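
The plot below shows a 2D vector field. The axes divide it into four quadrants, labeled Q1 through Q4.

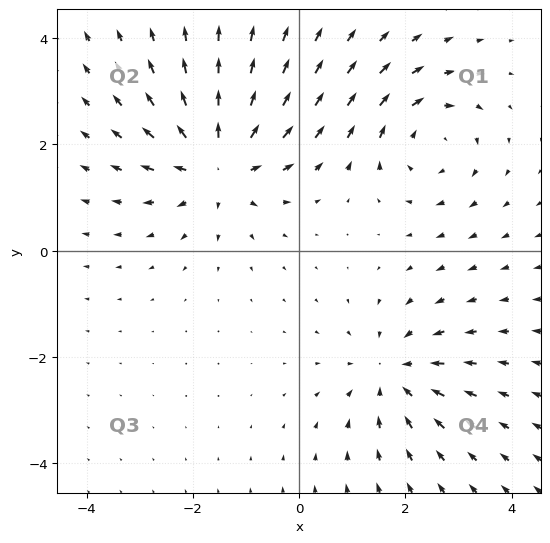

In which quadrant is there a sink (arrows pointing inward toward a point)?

The sink sits at approximately (1.8, -2.3), which lies in quadrant Q4. The divergence there is about -4, negative as expected for a sink.

Q4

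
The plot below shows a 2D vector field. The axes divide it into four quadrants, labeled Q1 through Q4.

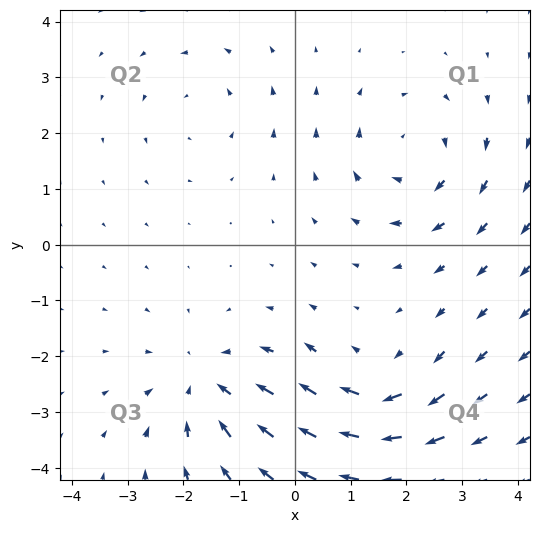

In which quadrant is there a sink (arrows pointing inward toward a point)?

Q3

The sink sits at approximately (-1.6, -2.5), which lies in quadrant Q3. The divergence there is about -4, negative as expected for a sink.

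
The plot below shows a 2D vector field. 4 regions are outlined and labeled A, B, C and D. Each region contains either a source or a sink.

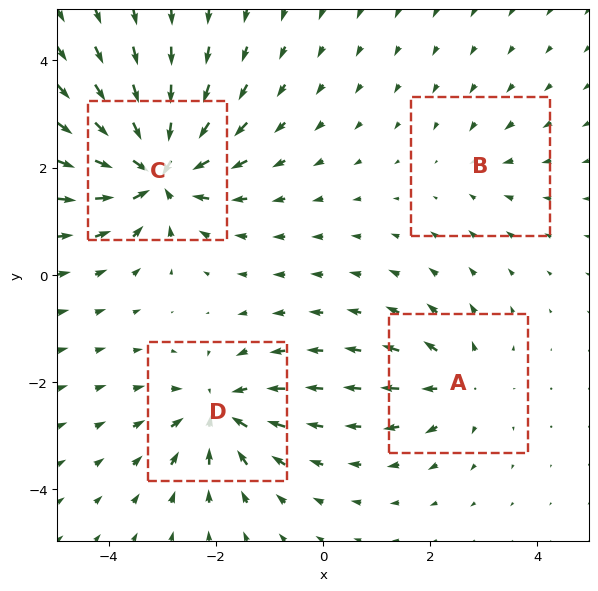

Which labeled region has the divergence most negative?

C

Divergence at each region's feature centre — A: about +4, B: about -2, C: about -9, D: about -6. Region C is most negative.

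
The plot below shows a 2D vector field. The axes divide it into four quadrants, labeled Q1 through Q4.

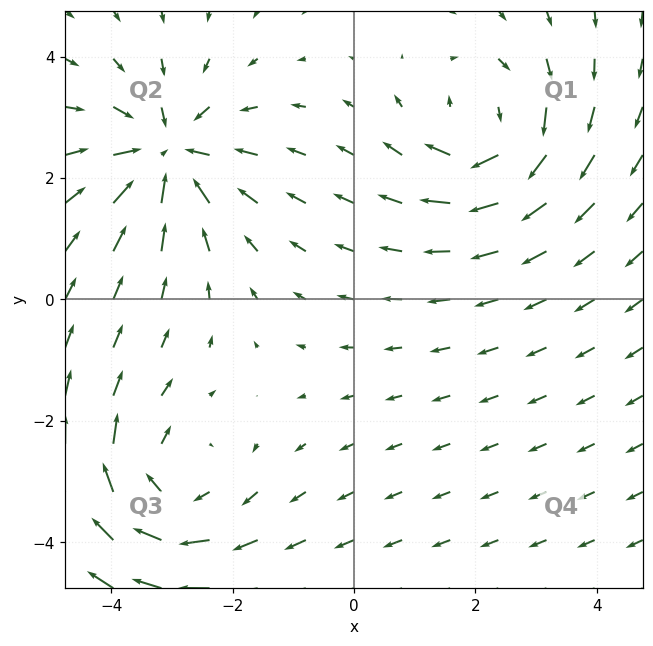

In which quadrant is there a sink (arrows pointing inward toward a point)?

Q2

The sink sits at approximately (-3.1, 2.4), which lies in quadrant Q2. The divergence there is about -4, negative as expected for a sink.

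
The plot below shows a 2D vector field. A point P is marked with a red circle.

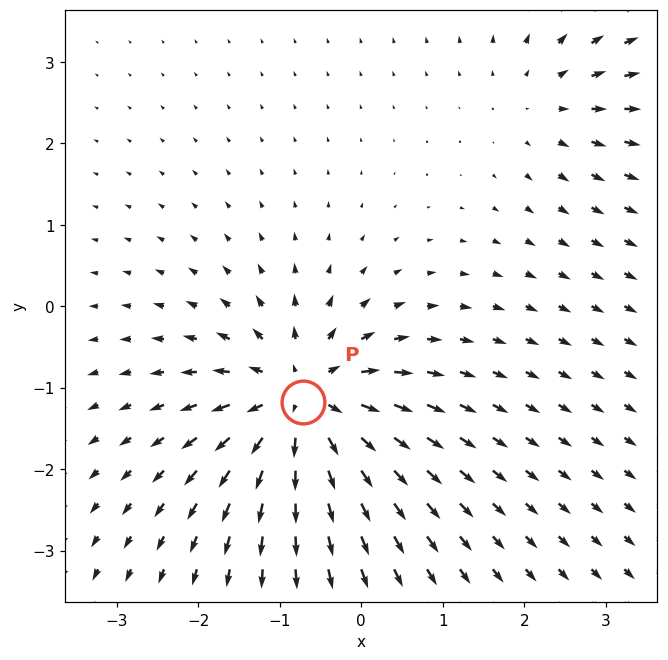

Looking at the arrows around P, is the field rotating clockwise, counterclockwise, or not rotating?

Near P at (-0.7, -1.2) the arrows show no circulation. The curl there is ≈0.

not rotating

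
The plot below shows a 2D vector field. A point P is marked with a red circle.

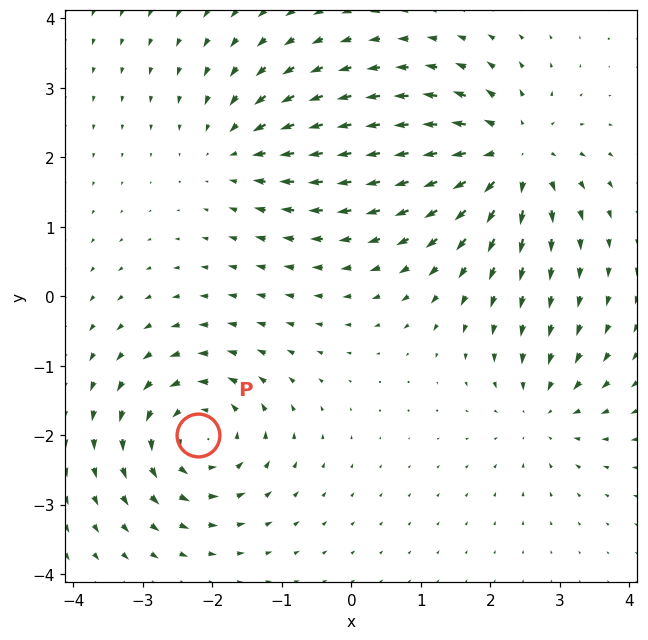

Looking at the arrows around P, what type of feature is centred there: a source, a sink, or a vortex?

At P (-2.2, -2.0) the arrows circulate counterclockwise. Divergence ≈0, curl about +5 — near-zero divergence with nonzero curl is a vortex.

vortex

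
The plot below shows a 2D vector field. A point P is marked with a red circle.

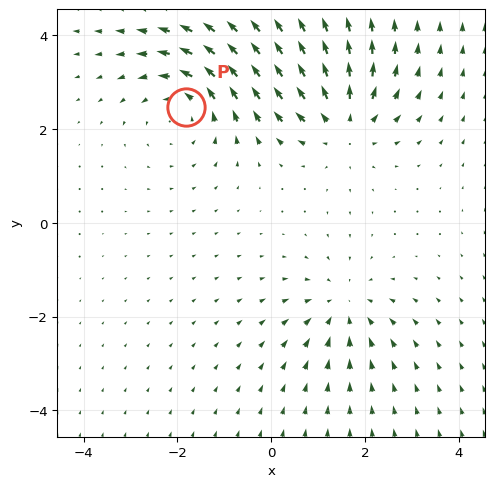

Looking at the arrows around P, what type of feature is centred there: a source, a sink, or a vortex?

vortex

At P (-1.8, 2.5) the arrows circulate counterclockwise. Divergence ≈0, curl about +4 — near-zero divergence with nonzero curl is a vortex.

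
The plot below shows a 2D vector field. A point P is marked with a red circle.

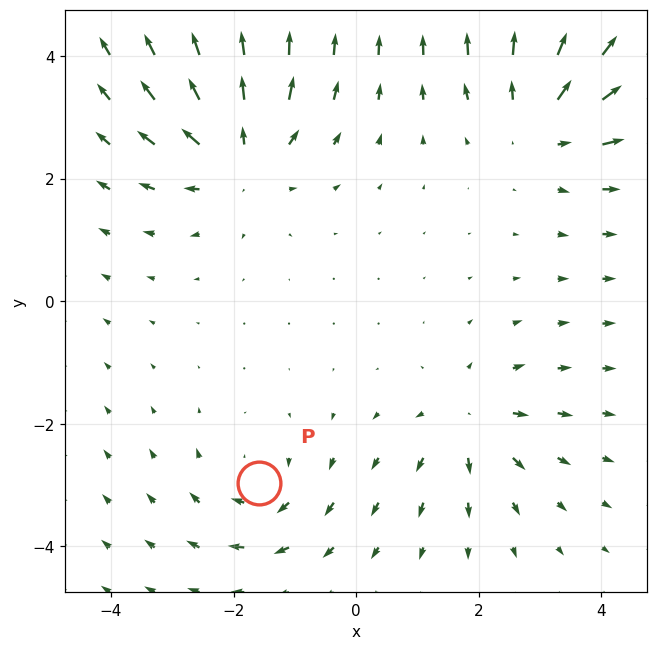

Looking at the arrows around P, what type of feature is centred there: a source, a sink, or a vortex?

At P (-1.6, -3.0) the arrows circulate clockwise. Divergence ≈0, curl about -3 — near-zero divergence with nonzero curl is a vortex.

vortex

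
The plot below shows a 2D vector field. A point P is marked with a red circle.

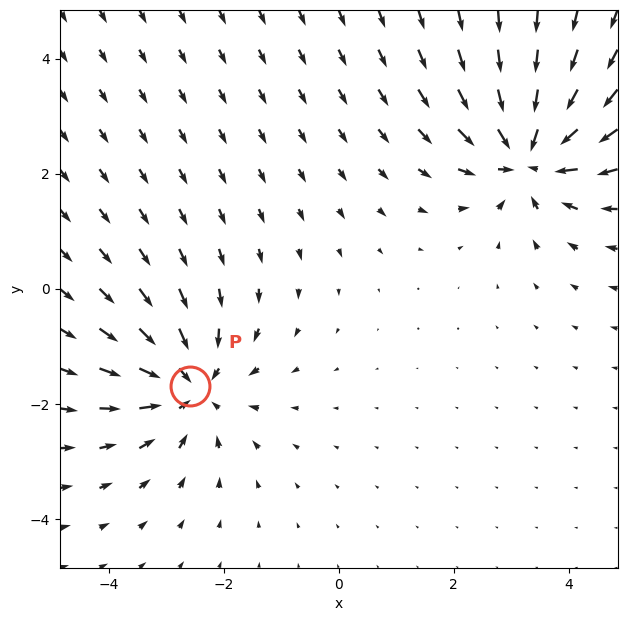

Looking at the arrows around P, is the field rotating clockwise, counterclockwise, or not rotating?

not rotating

Near P at (-2.6, -1.7) the arrows show no circulation. The curl there is ≈0.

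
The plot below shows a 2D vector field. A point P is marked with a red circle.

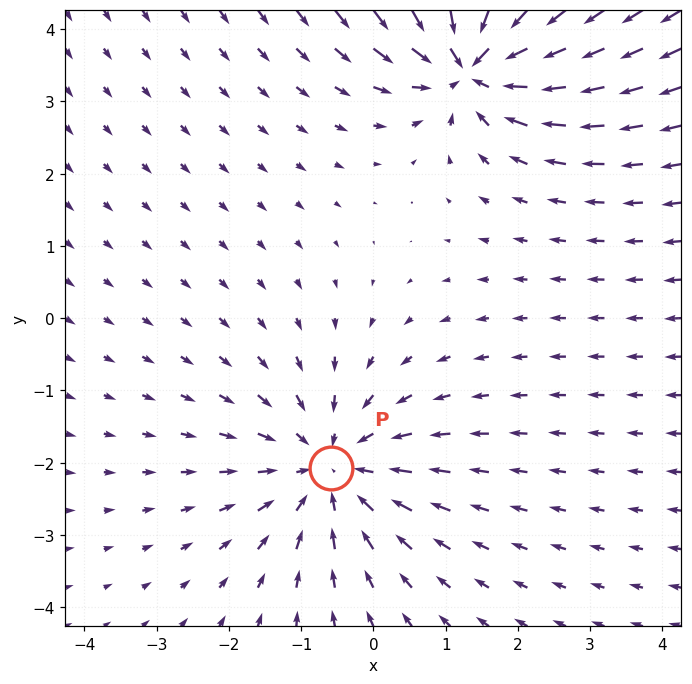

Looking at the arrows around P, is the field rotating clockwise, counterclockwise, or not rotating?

Near P at (-0.6, -2.1) the arrows show no circulation. The curl there is ≈0.

not rotating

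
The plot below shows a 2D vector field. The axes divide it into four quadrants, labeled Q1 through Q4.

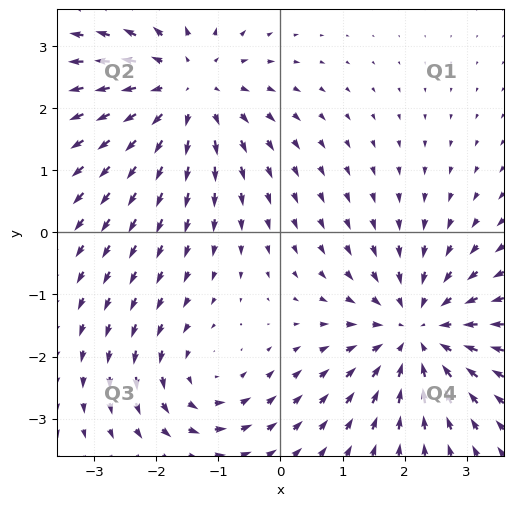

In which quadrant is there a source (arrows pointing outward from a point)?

The source sits at approximately (-1.5, 2.3), which lies in quadrant Q2. The divergence there is about +4, positive as expected for a source.

Q2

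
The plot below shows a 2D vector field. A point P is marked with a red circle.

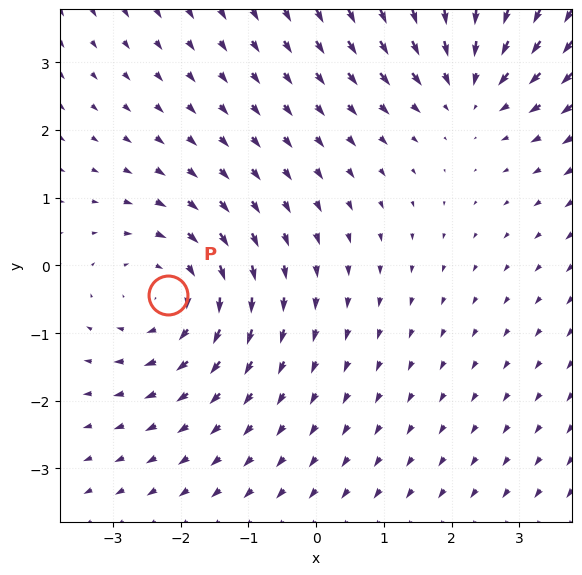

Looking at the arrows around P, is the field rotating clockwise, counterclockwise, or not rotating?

clockwise

Near P at (-2.2, -0.4) the arrows circulate clockwise. The curl (z-component) there is about -3; negative curl means clockwise rotation.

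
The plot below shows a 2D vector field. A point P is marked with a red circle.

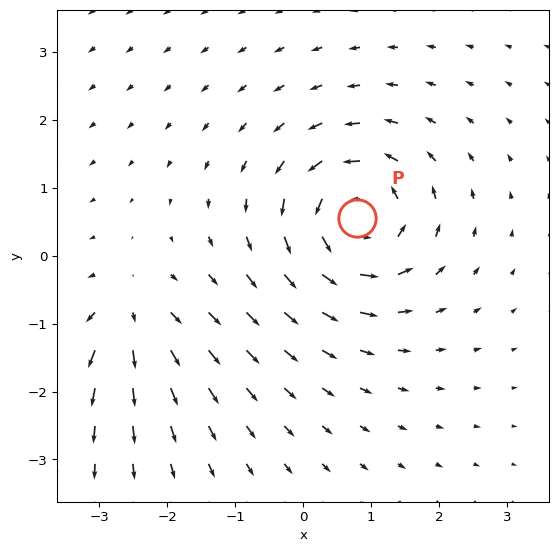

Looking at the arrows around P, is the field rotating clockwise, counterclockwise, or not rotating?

counterclockwise

Near P at (0.8, 0.5) the arrows circulate counterclockwise. The curl (z-component) there is about +6; positive curl means counterclockwise rotation.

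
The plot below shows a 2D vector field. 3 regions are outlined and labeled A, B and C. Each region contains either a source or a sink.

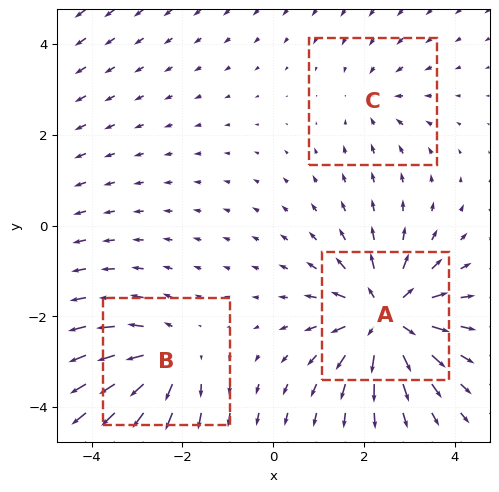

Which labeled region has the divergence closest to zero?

Divergence at each region's feature centre — A: about +5, B: about +3, C: about -2. Region C is closest to zero.

C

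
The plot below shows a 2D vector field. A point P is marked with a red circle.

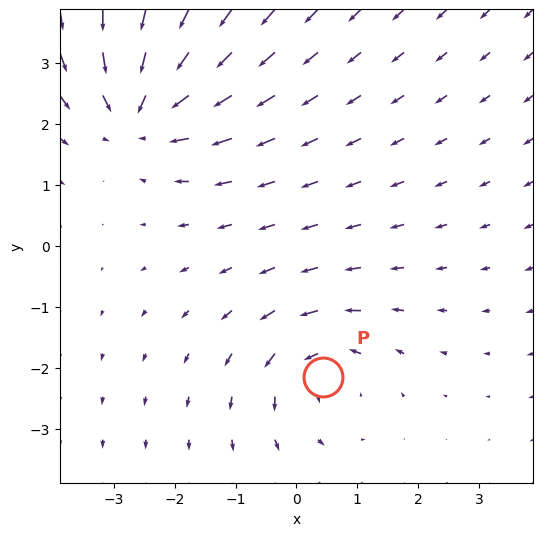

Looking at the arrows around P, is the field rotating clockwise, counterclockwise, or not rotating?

counterclockwise

Near P at (0.4, -2.1) the arrows circulate counterclockwise. The curl (z-component) there is about +3; positive curl means counterclockwise rotation.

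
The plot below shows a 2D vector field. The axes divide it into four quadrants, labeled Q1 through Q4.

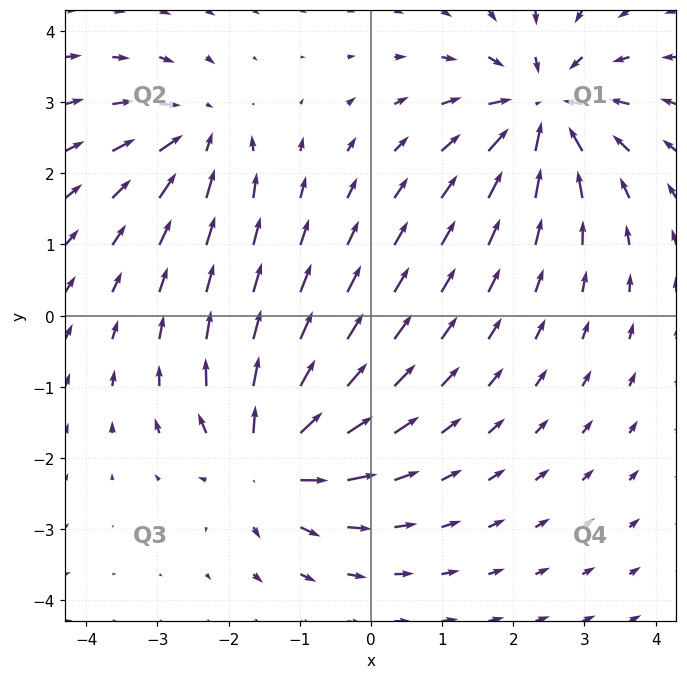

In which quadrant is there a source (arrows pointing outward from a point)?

The source sits at approximately (-1.4, -2.0), which lies in quadrant Q3. The divergence there is about +5, positive as expected for a source.

Q3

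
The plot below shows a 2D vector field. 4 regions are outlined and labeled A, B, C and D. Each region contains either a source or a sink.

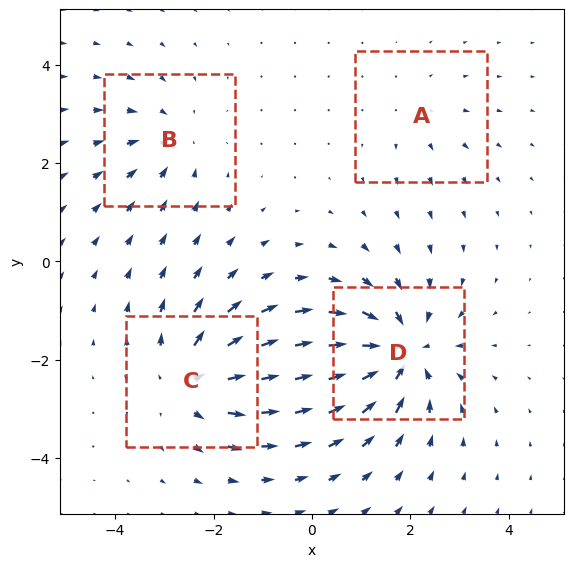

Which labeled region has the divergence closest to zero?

A

Divergence at each region's feature centre — A: about +2, B: about -3, C: about +5, D: about -7. Region A is closest to zero.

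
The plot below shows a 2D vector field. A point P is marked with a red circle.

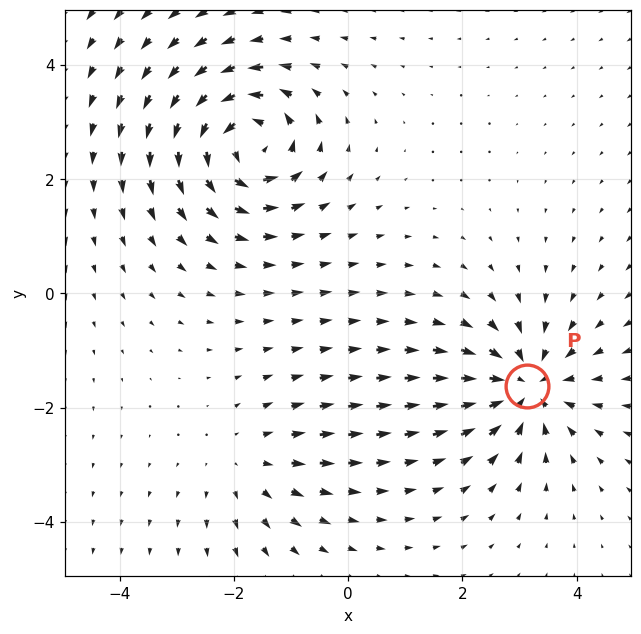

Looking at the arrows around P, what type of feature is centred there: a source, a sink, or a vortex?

At P (3.1, -1.6) the arrows converge inward. Divergence about -5, curl ≈0 — negative divergence with near-zero curl is a sink.

sink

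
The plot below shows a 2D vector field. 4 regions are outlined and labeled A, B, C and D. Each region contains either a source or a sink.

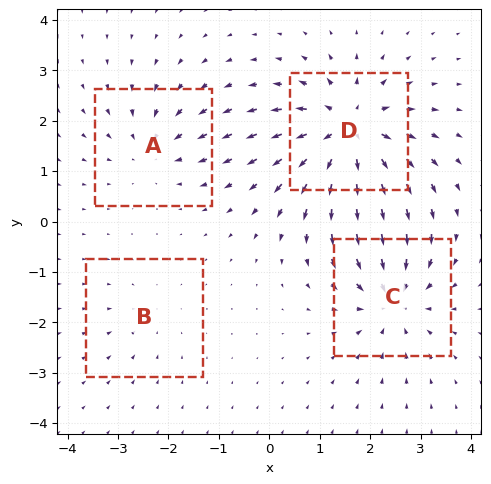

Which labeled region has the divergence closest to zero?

B

Divergence at each region's feature centre — A: about -4, B: about -2, C: about -6, D: about +8. Region B is closest to zero.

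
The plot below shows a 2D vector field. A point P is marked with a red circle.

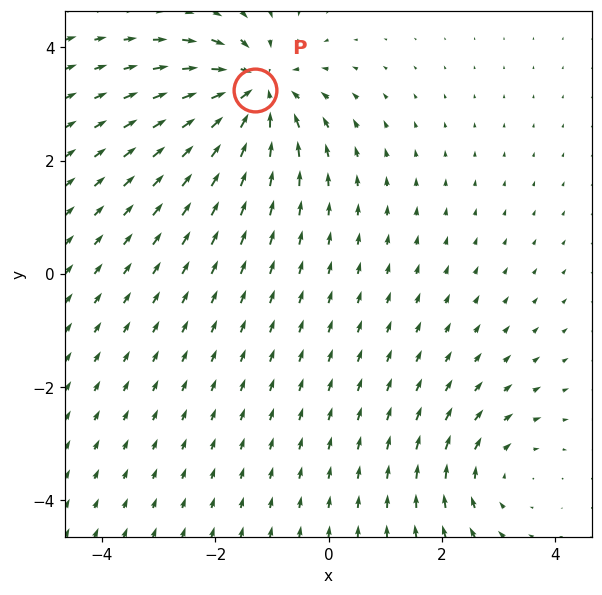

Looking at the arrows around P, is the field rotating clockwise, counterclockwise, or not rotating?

Near P at (-1.3, 3.2) the arrows show no circulation. The curl there is ≈0.

not rotating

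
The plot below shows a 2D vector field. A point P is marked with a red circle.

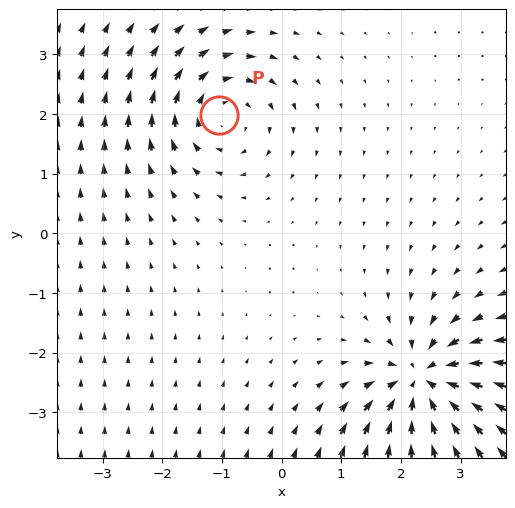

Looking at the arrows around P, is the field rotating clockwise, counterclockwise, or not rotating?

Near P at (-1.0, 2.0) the arrows circulate clockwise. The curl (z-component) there is about -3; negative curl means clockwise rotation.

clockwise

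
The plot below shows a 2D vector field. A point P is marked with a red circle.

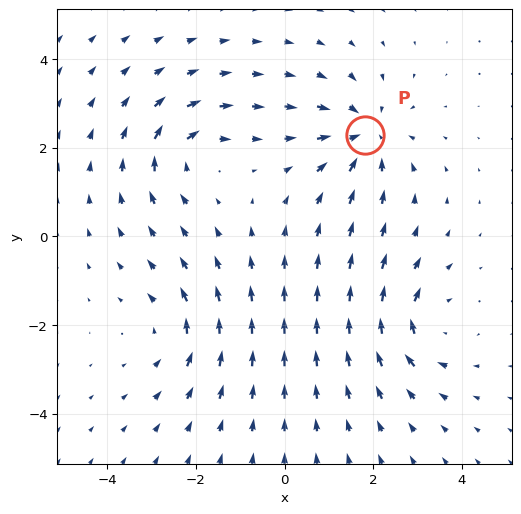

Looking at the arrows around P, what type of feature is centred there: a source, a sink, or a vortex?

sink

At P (1.8, 2.3) the arrows converge inward. Divergence about -5, curl ≈0 — negative divergence with near-zero curl is a sink.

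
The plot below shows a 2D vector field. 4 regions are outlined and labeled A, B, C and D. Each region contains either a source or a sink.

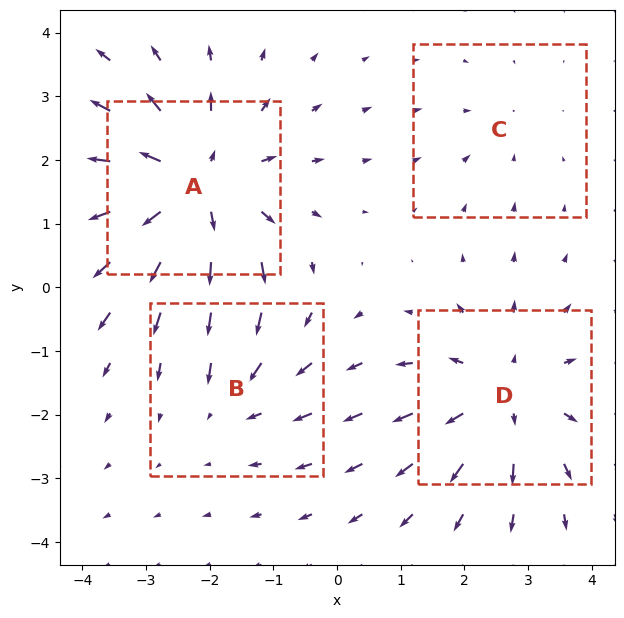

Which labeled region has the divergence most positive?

A

Divergence at each region's feature centre — A: about +6, B: about -3, C: about -2, D: about +4. Region A is most positive.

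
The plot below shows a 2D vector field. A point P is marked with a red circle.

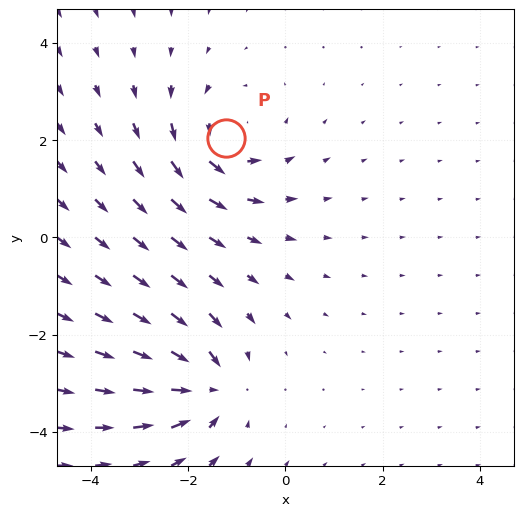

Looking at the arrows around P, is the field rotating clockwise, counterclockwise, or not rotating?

counterclockwise

Near P at (-1.2, 2.0) the arrows circulate counterclockwise. The curl (z-component) there is about +3; positive curl means counterclockwise rotation.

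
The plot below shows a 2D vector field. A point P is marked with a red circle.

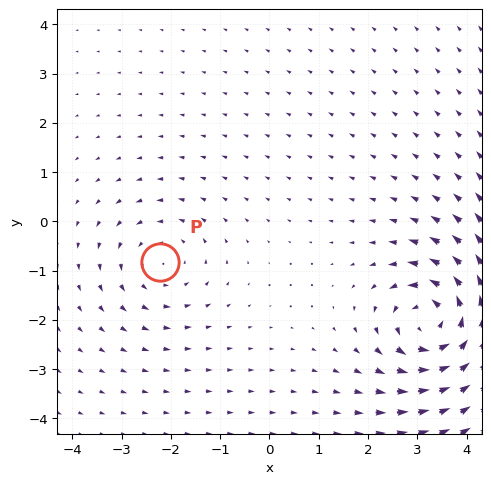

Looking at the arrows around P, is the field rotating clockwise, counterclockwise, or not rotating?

counterclockwise

Near P at (-2.2, -0.8) the arrows circulate counterclockwise. The curl (z-component) there is about +2; positive curl means counterclockwise rotation.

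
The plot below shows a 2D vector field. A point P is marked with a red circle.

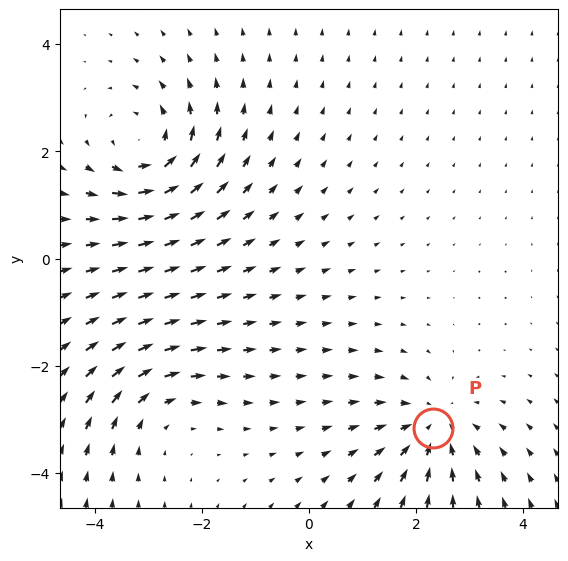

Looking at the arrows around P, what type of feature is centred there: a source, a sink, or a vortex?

At P (2.3, -3.2) the arrows converge inward. Divergence about -3, curl ≈0 — negative divergence with near-zero curl is a sink.

sink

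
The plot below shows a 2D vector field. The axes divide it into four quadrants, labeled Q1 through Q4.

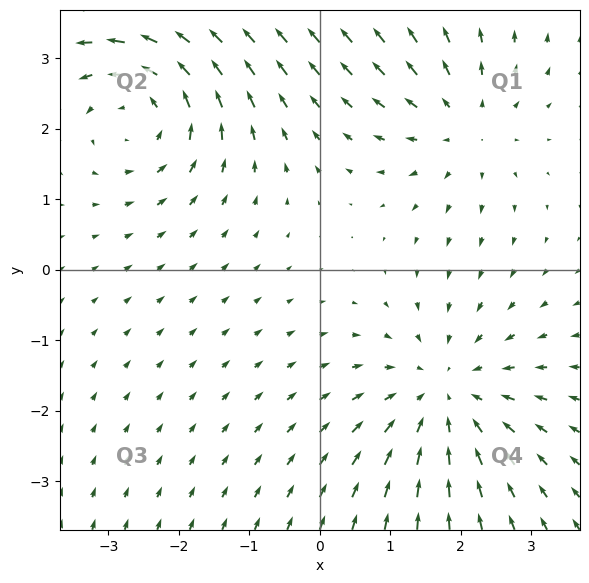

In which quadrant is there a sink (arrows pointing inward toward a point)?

The sink sits at approximately (1.8, -1.8), which lies in quadrant Q4. The divergence there is about -4, negative as expected for a sink.

Q4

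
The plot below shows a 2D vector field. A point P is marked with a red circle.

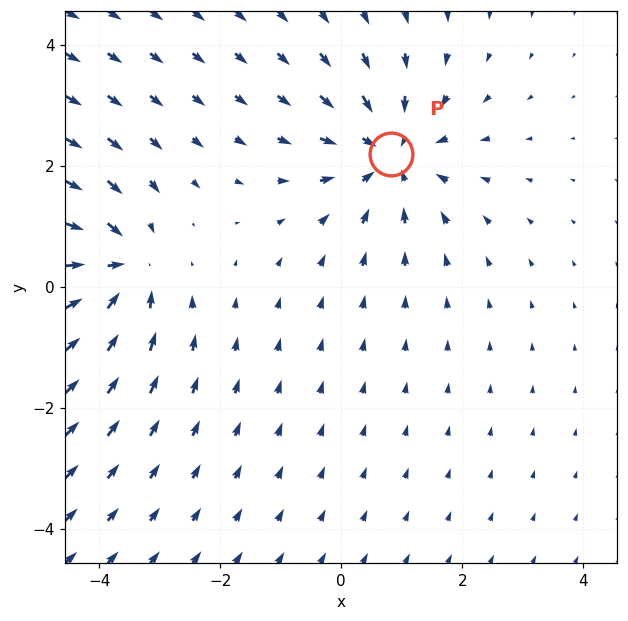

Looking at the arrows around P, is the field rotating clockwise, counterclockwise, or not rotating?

not rotating

Near P at (0.8, 2.2) the arrows show no circulation. The curl there is ≈0.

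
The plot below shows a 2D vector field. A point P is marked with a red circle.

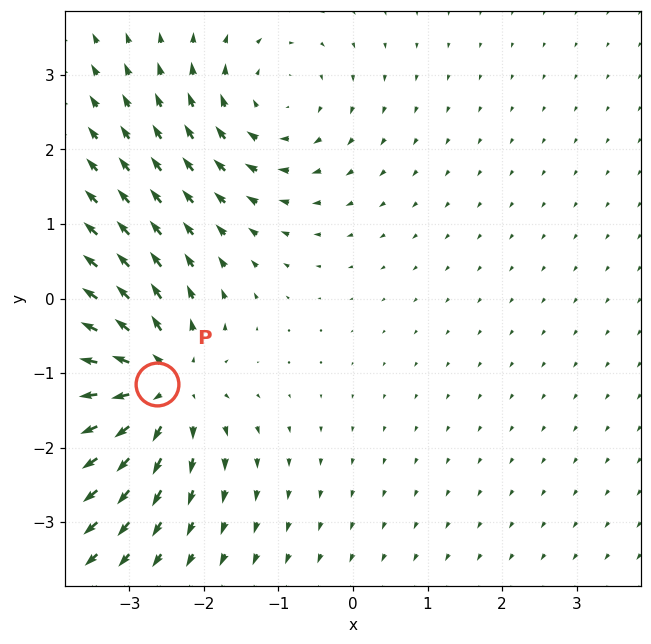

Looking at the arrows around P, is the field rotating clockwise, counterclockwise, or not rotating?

Near P at (-2.6, -1.2) the arrows show no circulation. The curl there is ≈0.

not rotating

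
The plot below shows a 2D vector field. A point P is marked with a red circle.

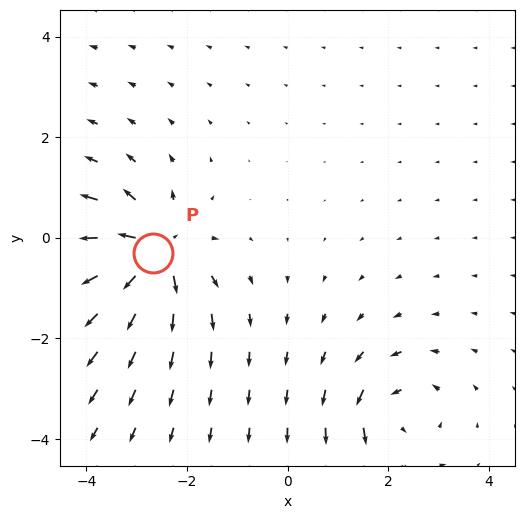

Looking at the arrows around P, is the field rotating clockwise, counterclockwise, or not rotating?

not rotating

Near P at (-2.7, -0.3) the arrows show no circulation. The curl there is ≈0.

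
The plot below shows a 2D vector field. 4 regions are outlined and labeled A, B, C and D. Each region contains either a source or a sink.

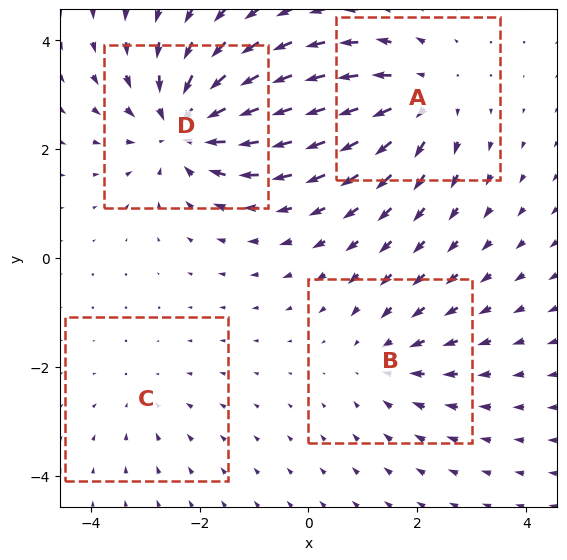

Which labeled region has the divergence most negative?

D

Divergence at each region's feature centre — A: about +4, B: about -3, C: about -2, D: about -6. Region D is most negative.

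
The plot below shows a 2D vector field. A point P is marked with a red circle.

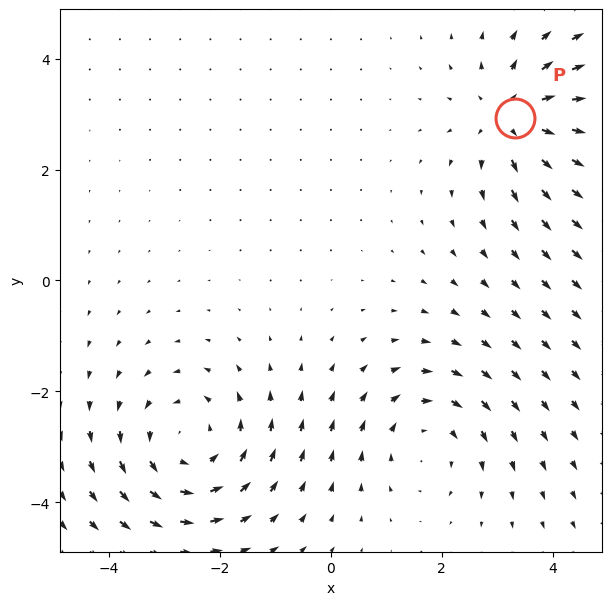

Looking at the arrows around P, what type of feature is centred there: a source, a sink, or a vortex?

source

At P (3.3, 2.9) the arrows spread outward. Divergence about +4, curl ≈0 — positive divergence with near-zero curl is a source.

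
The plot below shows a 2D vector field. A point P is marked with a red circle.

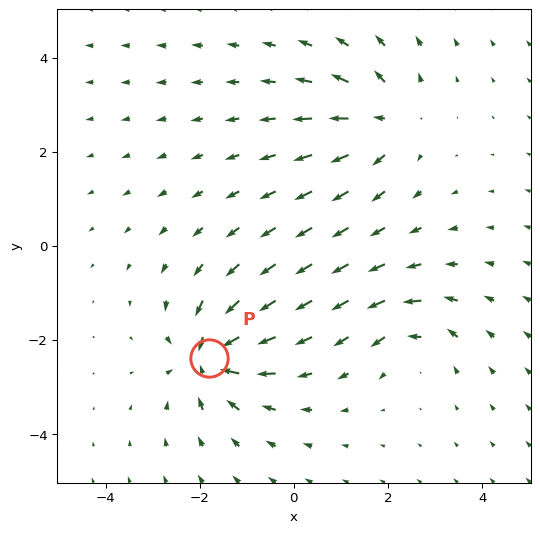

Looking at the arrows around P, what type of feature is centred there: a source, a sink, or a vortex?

At P (-1.8, -2.4) the arrows converge inward. Divergence about -7, curl ≈0 — negative divergence with near-zero curl is a sink.

sink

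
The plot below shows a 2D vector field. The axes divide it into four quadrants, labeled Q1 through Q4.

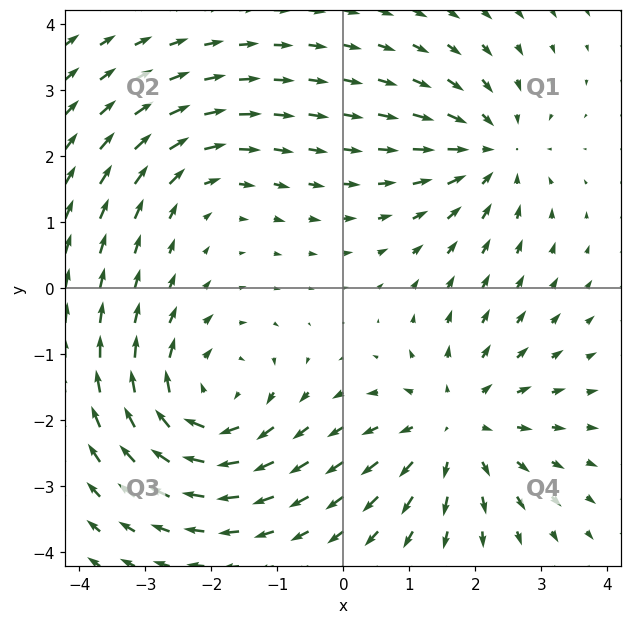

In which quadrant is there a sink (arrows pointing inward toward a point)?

The sink sits at approximately (2.2, 2.1), which lies in quadrant Q1. The divergence there is about -4, negative as expected for a sink.

Q1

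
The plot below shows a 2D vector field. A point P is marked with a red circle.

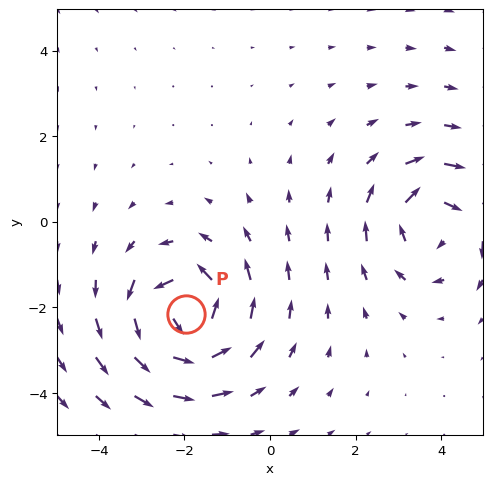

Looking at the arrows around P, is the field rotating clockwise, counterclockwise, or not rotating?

counterclockwise

Near P at (-2.0, -2.2) the arrows circulate counterclockwise. The curl (z-component) there is about +5; positive curl means counterclockwise rotation.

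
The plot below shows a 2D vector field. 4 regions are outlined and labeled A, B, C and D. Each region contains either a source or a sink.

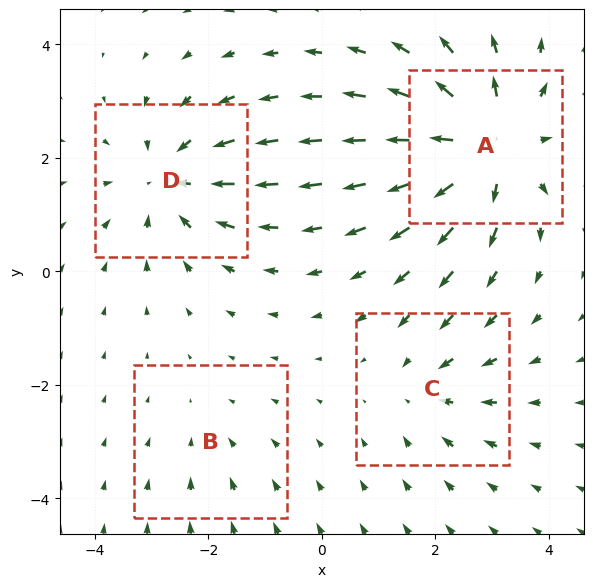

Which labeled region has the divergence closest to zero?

Divergence at each region's feature centre — A: about +7, B: about -2, C: about -3, D: about -5. Region B is closest to zero.

B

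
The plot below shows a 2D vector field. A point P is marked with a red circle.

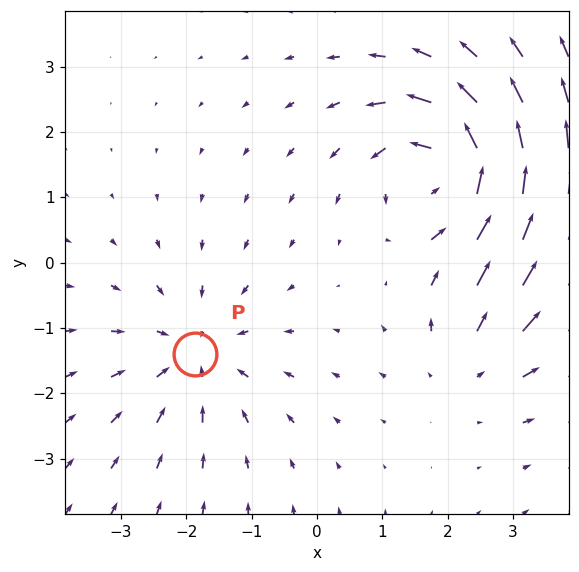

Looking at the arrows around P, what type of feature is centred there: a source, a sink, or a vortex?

sink

At P (-1.9, -1.4) the arrows converge inward. Divergence about -3, curl ≈0 — negative divergence with near-zero curl is a sink.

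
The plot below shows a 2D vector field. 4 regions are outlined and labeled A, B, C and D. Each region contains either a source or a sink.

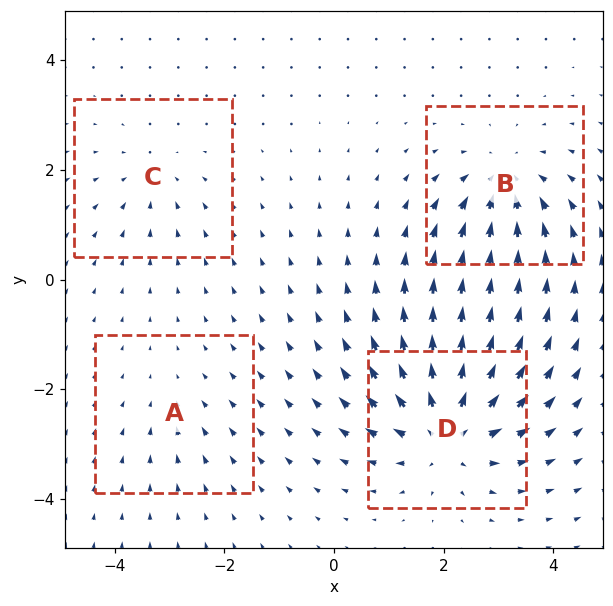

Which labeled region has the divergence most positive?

D

Divergence at each region's feature centre — A: about -2, B: about -5, C: about -3, D: about +8. Region D is most positive.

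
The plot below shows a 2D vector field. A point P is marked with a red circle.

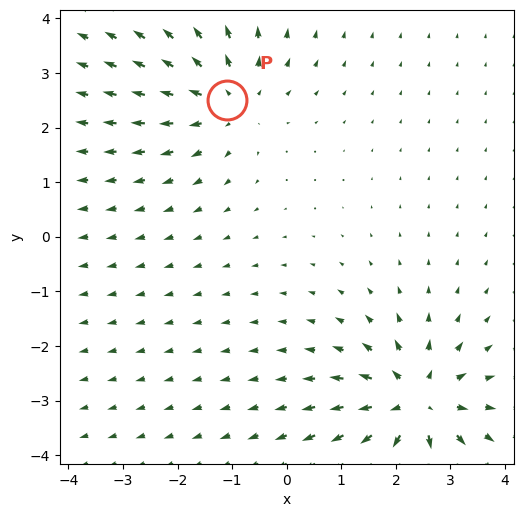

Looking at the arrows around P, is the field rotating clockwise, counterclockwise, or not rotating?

not rotating

Near P at (-1.1, 2.5) the arrows show no circulation. The curl there is ≈0.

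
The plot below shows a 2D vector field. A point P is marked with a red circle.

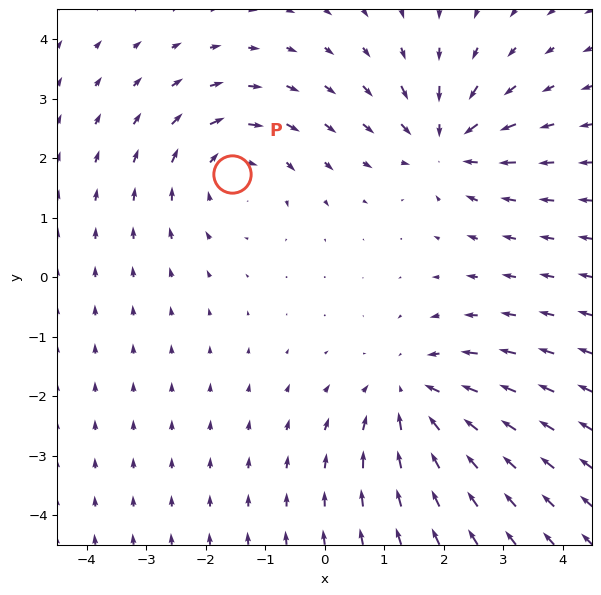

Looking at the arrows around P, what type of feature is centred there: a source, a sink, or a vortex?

vortex

At P (-1.6, 1.7) the arrows circulate clockwise. Divergence ≈0, curl about -3 — near-zero divergence with nonzero curl is a vortex.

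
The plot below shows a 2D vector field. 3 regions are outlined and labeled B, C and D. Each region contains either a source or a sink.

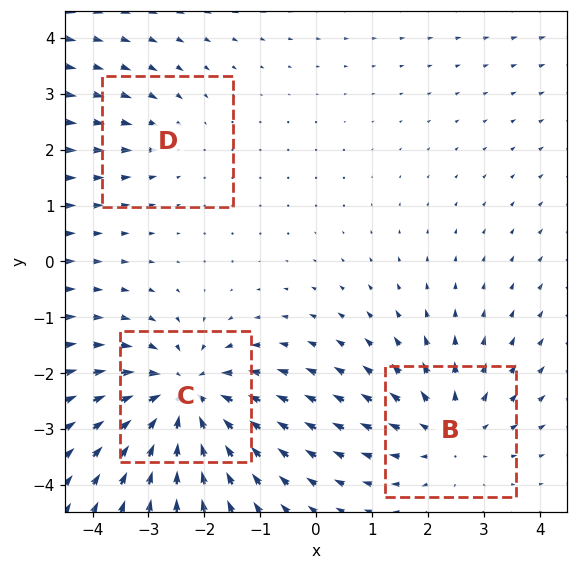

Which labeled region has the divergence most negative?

C

Divergence at each region's feature centre — B: about +3, C: about -5, D: about -2. Region C is most negative.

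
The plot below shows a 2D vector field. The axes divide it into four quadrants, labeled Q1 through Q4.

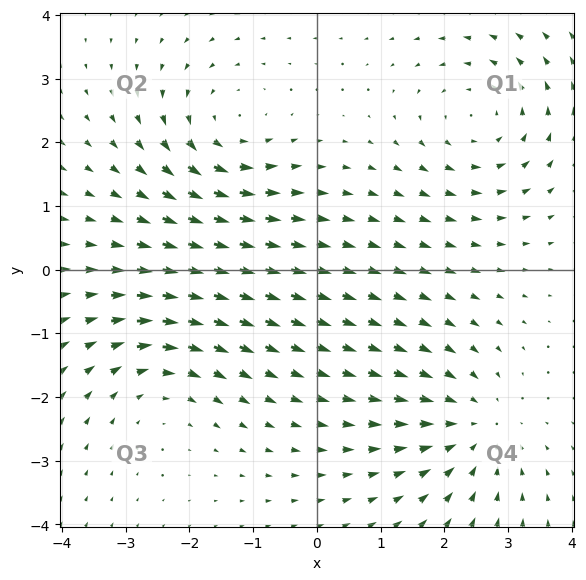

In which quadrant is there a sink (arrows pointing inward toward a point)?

Q4

The sink sits at approximately (2.5, -2.5), which lies in quadrant Q4. The divergence there is about -4, negative as expected for a sink.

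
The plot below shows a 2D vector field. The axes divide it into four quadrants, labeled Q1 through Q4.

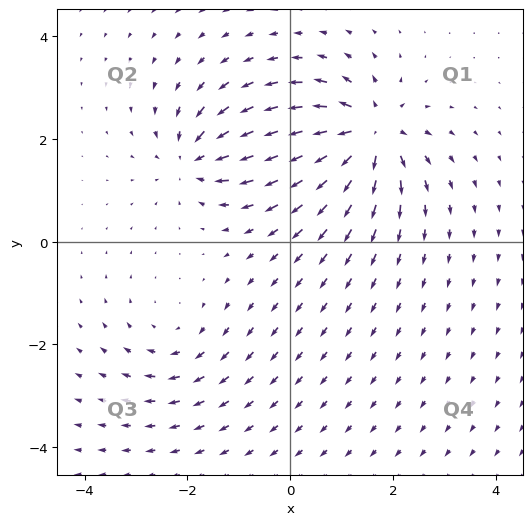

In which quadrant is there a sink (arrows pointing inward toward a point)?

The sink sits at approximately (-1.9, 1.6), which lies in quadrant Q2. The divergence there is about -5, negative as expected for a sink.

Q2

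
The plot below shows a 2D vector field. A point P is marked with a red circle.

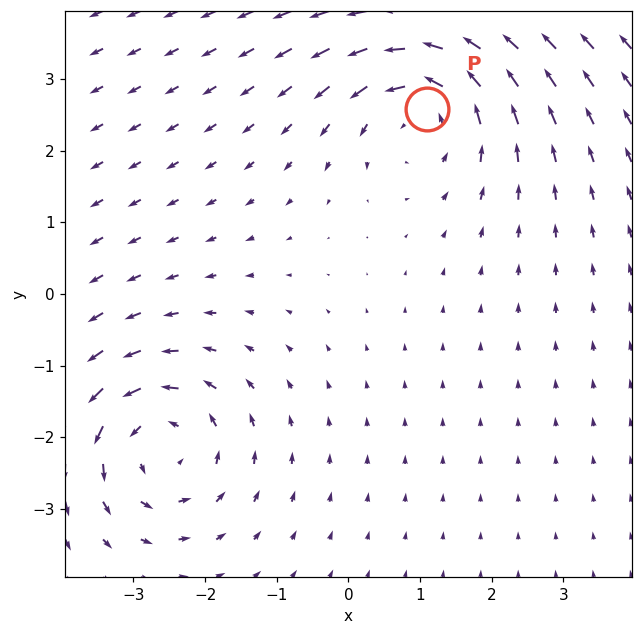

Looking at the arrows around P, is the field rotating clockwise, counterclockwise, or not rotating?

Near P at (1.1, 2.6) the arrows circulate counterclockwise. The curl (z-component) there is about +4; positive curl means counterclockwise rotation.

counterclockwise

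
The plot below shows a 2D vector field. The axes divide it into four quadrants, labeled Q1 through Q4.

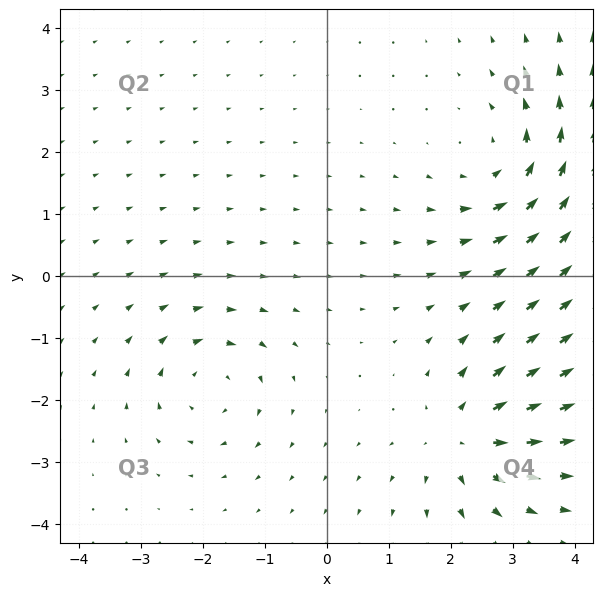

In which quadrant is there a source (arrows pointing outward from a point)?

Q4

The source sits at approximately (2.2, -2.6), which lies in quadrant Q4. The divergence there is about +3, positive as expected for a source.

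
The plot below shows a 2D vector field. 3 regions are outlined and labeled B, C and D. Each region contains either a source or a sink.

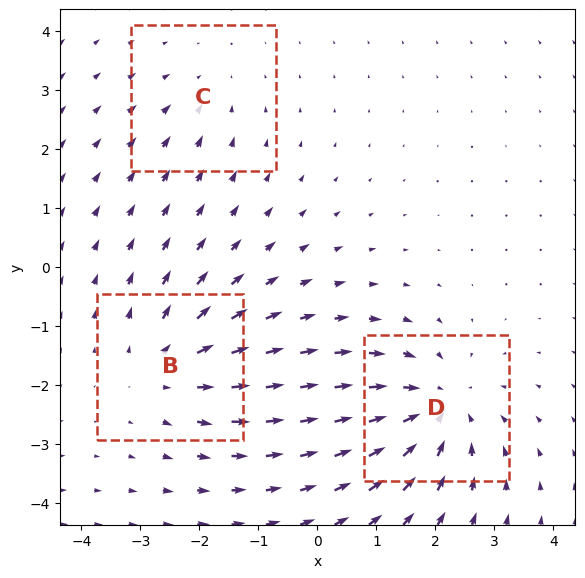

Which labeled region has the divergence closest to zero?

C

Divergence at each region's feature centre — B: about +3, C: about -2, D: about -4. Region C is closest to zero.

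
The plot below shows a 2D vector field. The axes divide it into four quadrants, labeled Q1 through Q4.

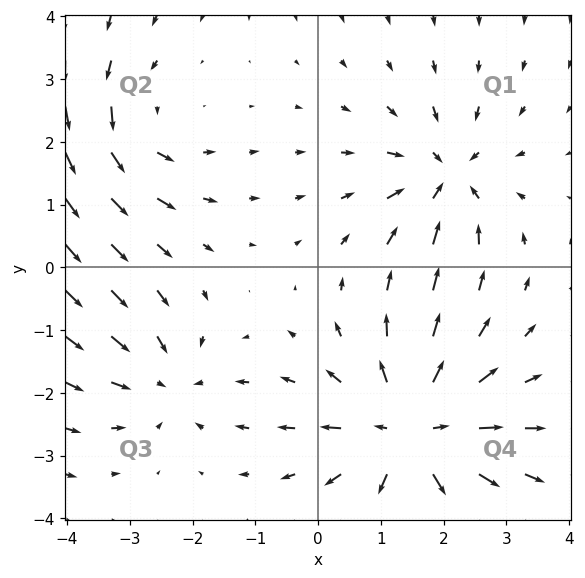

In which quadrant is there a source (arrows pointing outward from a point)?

The source sits at approximately (1.5, -2.6), which lies in quadrant Q4. The divergence there is about +4, positive as expected for a source.

Q4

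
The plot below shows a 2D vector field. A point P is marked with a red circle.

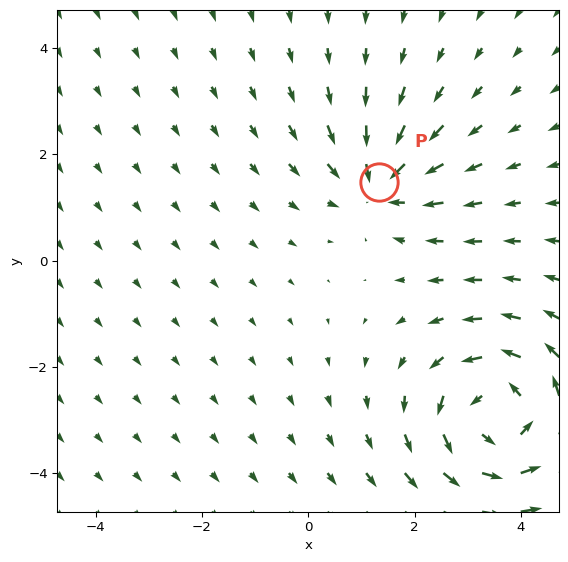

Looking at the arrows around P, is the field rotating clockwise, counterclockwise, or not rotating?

Near P at (1.3, 1.5) the arrows show no circulation. The curl there is ≈0.

not rotating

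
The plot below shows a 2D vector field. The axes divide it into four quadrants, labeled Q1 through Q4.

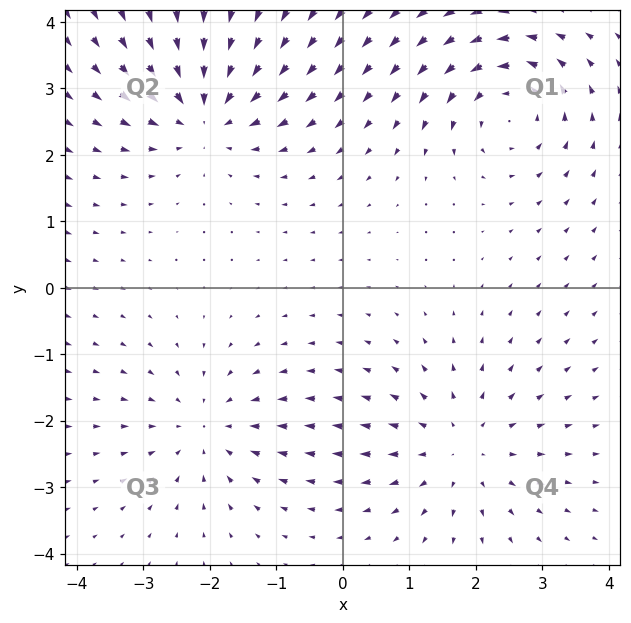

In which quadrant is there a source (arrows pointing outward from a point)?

Q4

The source sits at approximately (1.8, -2.4), which lies in quadrant Q4. The divergence there is about +4, positive as expected for a source.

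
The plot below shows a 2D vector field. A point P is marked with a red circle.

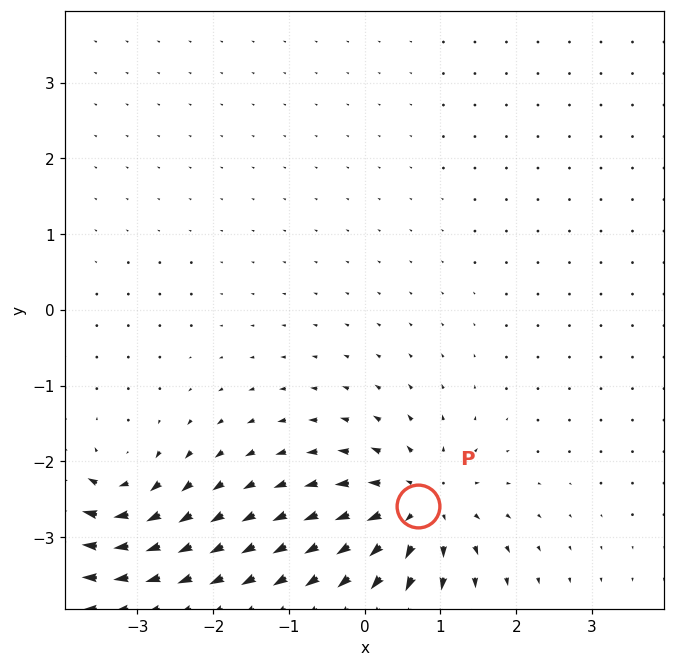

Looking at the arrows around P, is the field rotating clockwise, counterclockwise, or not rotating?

Near P at (0.7, -2.6) the arrows show no circulation. The curl there is ≈0.

not rotating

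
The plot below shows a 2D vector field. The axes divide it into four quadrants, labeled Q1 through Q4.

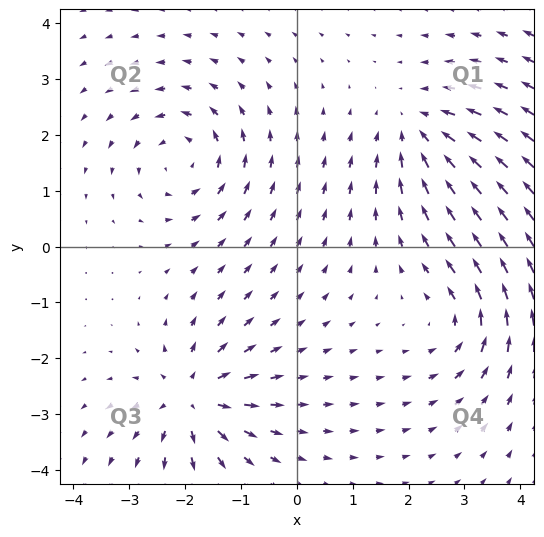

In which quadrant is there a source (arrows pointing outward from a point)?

Q3

The source sits at approximately (-1.9, -2.7), which lies in quadrant Q3. The divergence there is about +5, positive as expected for a source.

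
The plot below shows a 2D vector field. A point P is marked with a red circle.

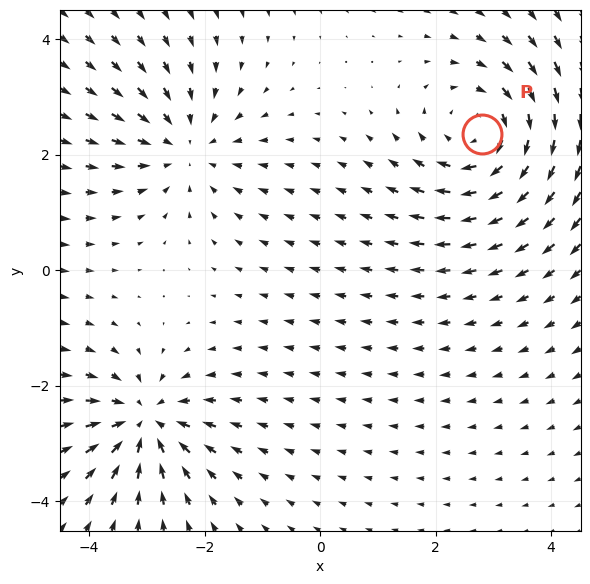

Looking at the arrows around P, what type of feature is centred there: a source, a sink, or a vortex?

At P (2.8, 2.4) the arrows circulate clockwise. Divergence ≈0, curl about -3 — near-zero divergence with nonzero curl is a vortex.

vortex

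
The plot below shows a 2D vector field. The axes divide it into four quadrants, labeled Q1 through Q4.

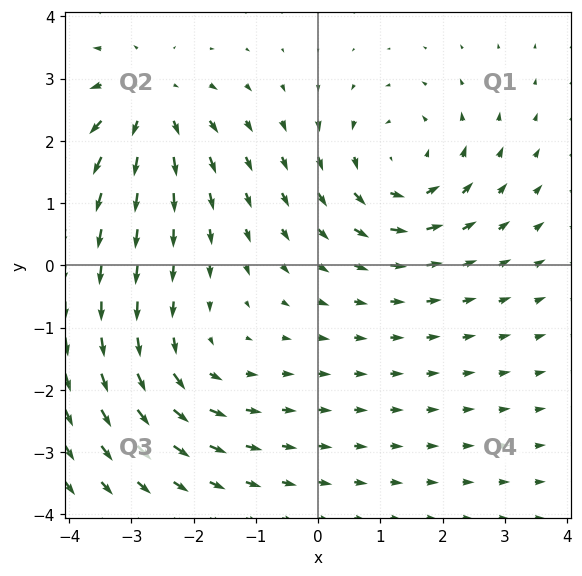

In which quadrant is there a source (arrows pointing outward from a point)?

The source sits at approximately (-2.7, 2.6), which lies in quadrant Q2. The divergence there is about +4, positive as expected for a source.

Q2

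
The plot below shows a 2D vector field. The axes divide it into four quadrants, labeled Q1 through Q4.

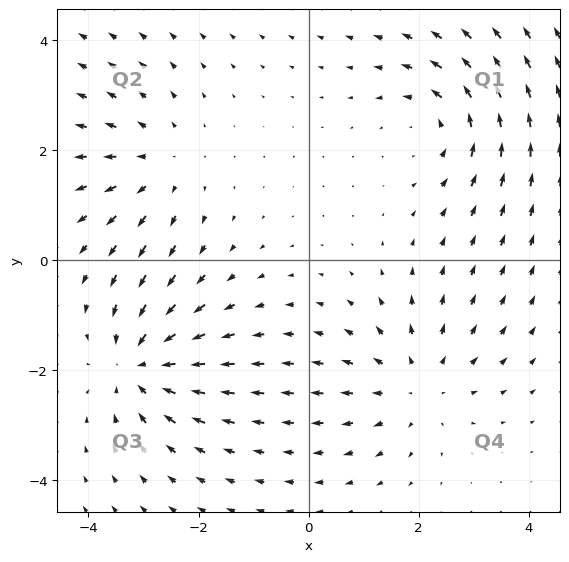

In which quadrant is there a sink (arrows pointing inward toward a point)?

The sink sits at approximately (-3.0, -1.9), which lies in quadrant Q3. The divergence there is about -4, negative as expected for a sink.

Q3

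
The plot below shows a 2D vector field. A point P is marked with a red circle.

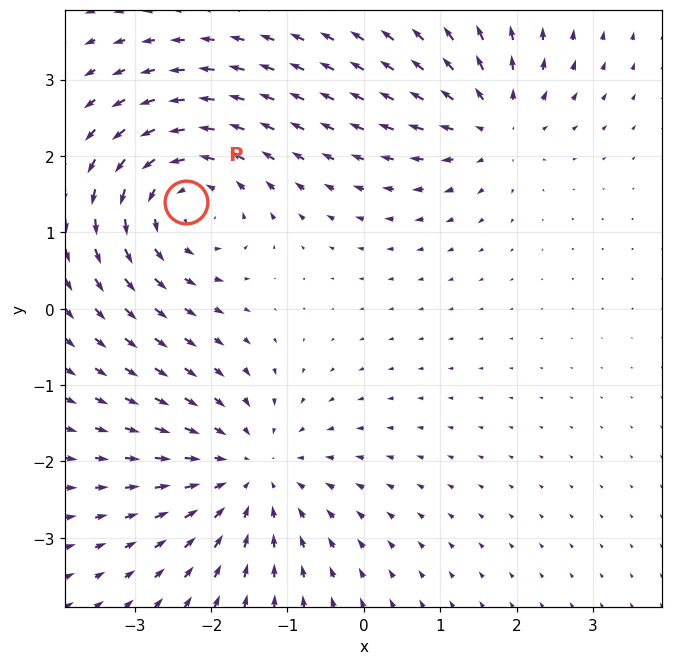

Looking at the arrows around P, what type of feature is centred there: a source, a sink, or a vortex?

vortex

At P (-2.3, 1.4) the arrows circulate counterclockwise. Divergence ≈0, curl about +5 — near-zero divergence with nonzero curl is a vortex.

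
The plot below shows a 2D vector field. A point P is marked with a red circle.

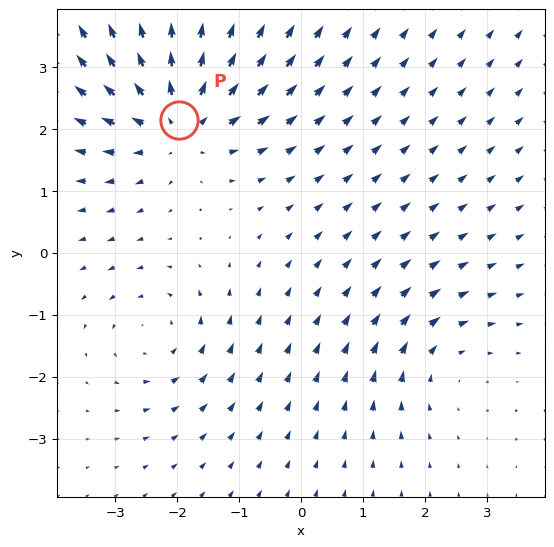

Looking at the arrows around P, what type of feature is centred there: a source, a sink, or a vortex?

At P (-2.0, 2.1) the arrows spread outward. Divergence about +5, curl ≈0 — positive divergence with near-zero curl is a source.

source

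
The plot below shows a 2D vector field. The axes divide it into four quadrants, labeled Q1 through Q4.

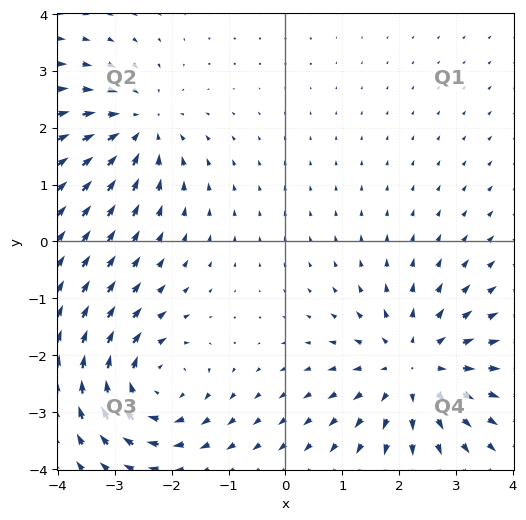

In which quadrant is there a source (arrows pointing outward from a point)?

The source sits at approximately (2.3, -2.2), which lies in quadrant Q4. The divergence there is about +4, positive as expected for a source.

Q4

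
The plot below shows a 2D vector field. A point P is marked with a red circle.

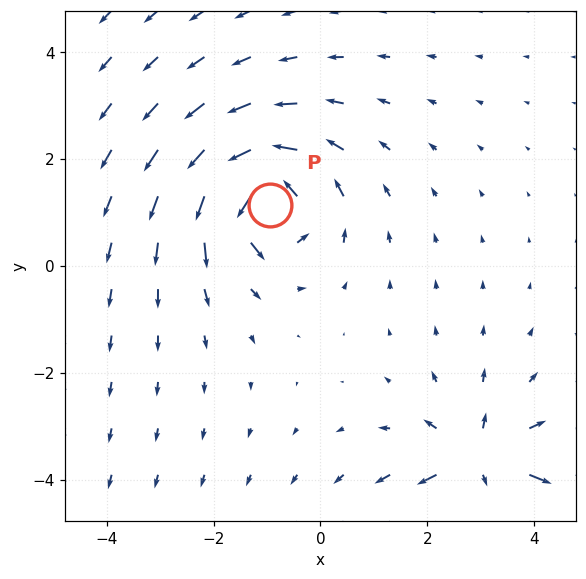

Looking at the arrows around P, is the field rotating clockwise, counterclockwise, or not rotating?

Near P at (-0.9, 1.1) the arrows circulate counterclockwise. The curl (z-component) there is about +5; positive curl means counterclockwise rotation.

counterclockwise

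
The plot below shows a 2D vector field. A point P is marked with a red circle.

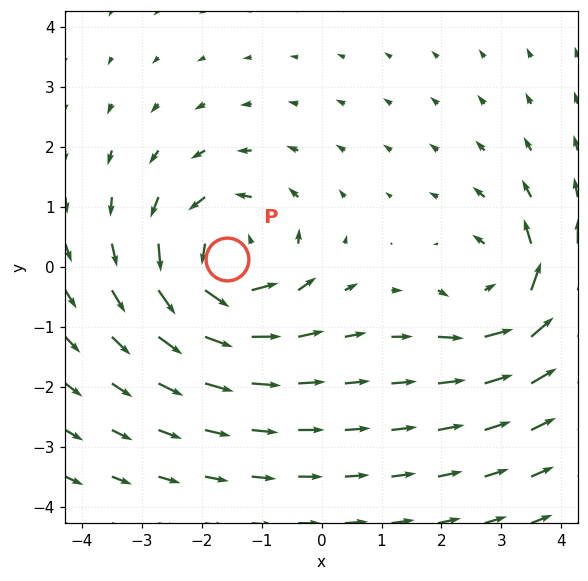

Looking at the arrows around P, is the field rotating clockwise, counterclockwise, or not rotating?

counterclockwise

Near P at (-1.6, 0.1) the arrows circulate counterclockwise. The curl (z-component) there is about +5; positive curl means counterclockwise rotation.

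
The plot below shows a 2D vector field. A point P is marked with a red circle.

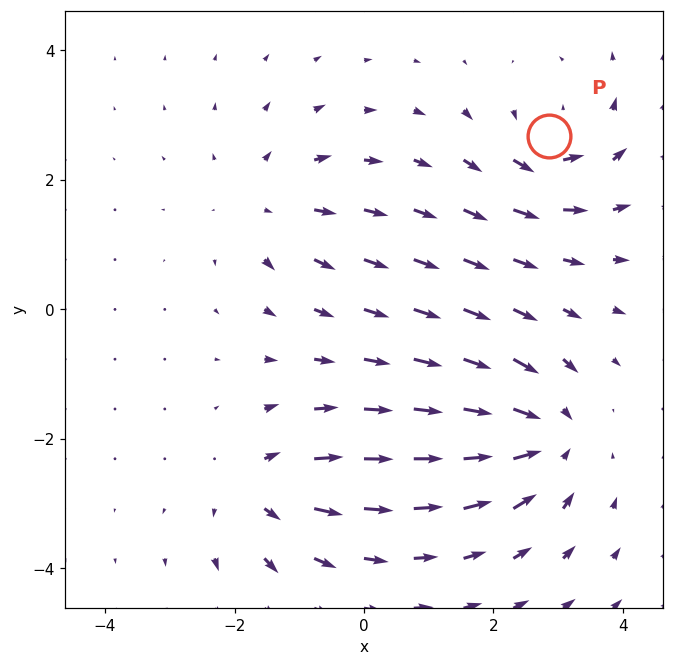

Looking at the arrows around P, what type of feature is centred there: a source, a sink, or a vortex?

At P (2.9, 2.7) the arrows circulate counterclockwise. Divergence ≈0, curl about +4 — near-zero divergence with nonzero curl is a vortex.

vortex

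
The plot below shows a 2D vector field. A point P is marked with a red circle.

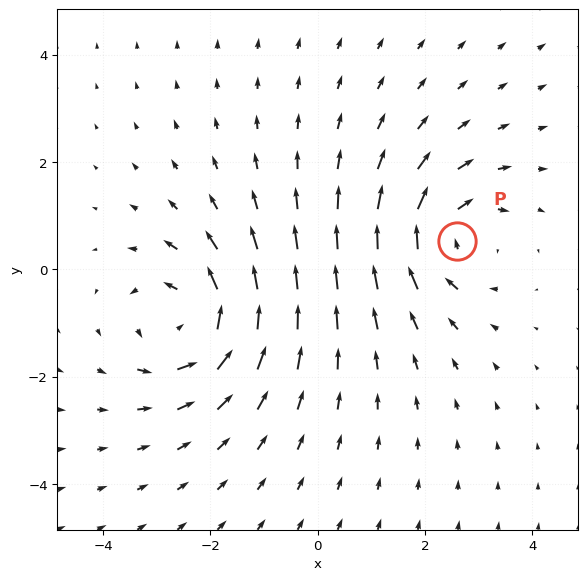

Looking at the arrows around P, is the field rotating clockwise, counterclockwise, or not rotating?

clockwise

Near P at (2.6, 0.5) the arrows circulate clockwise. The curl (z-component) there is about -4; negative curl means clockwise rotation.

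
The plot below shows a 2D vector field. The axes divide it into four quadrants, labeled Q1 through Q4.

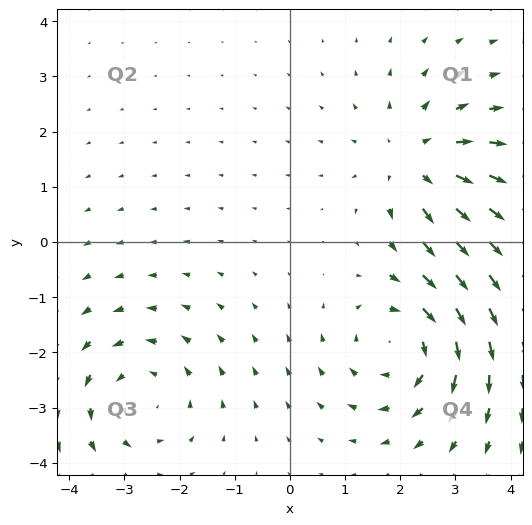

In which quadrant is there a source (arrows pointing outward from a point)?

The source sits at approximately (2.3, 1.5), which lies in quadrant Q1. The divergence there is about +3, positive as expected for a source.

Q1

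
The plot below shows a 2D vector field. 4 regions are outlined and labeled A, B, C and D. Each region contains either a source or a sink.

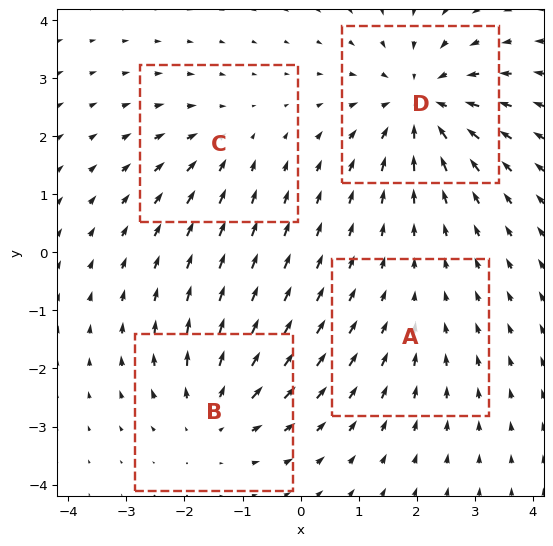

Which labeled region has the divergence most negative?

Divergence at each region's feature centre — A: about -2, B: about +5, C: about -3, D: about -7. Region D is most negative.

D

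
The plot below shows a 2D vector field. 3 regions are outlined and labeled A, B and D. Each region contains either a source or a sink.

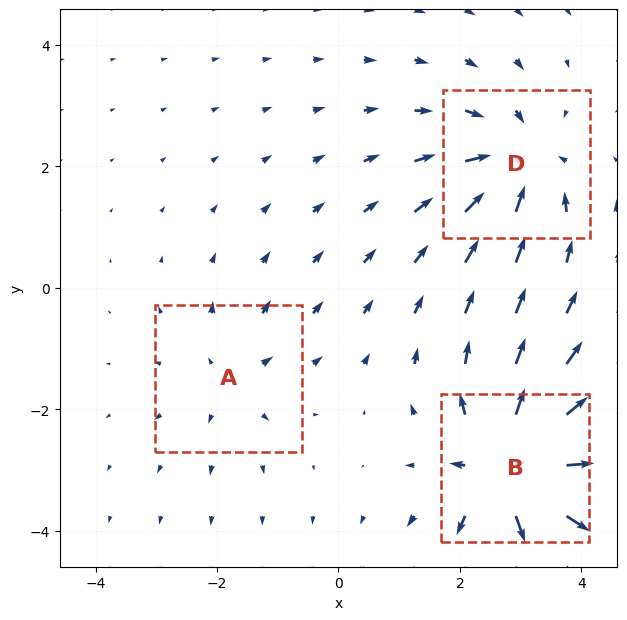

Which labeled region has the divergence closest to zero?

Divergence at each region's feature centre — A: about +2, B: about +6, D: about -4. Region A is closest to zero.

A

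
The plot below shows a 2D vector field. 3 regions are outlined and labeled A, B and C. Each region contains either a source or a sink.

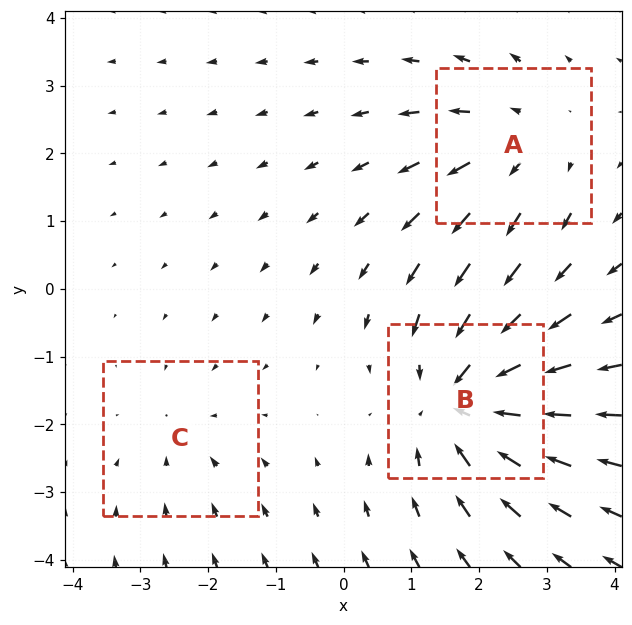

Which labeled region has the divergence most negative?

Divergence at each region's feature centre — A: about +3, B: about -4, C: about -2. Region B is most negative.

B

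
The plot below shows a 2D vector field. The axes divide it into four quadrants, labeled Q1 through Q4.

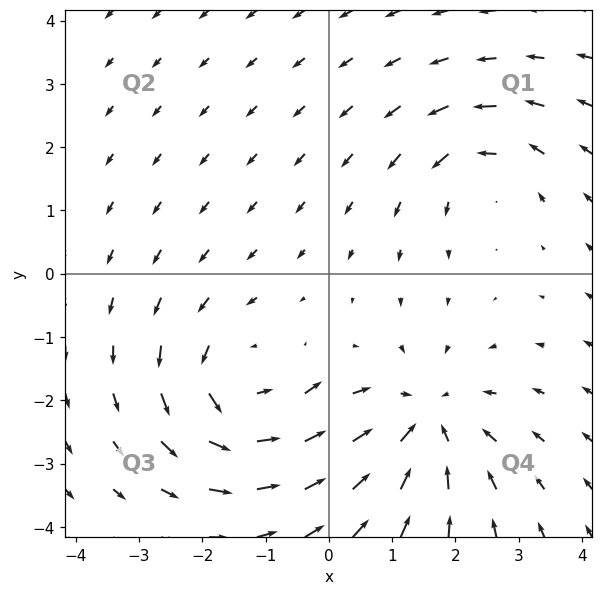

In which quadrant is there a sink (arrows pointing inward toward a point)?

Q4

The sink sits at approximately (1.5, -2.4), which lies in quadrant Q4. The divergence there is about -4, negative as expected for a sink.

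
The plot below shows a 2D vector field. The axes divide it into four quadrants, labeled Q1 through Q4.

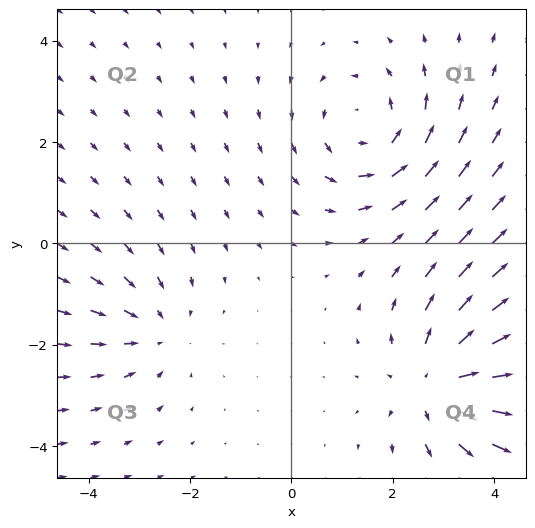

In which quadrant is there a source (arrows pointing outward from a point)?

Q4

The source sits at approximately (2.9, -2.7), which lies in quadrant Q4. The divergence there is about +4, positive as expected for a source.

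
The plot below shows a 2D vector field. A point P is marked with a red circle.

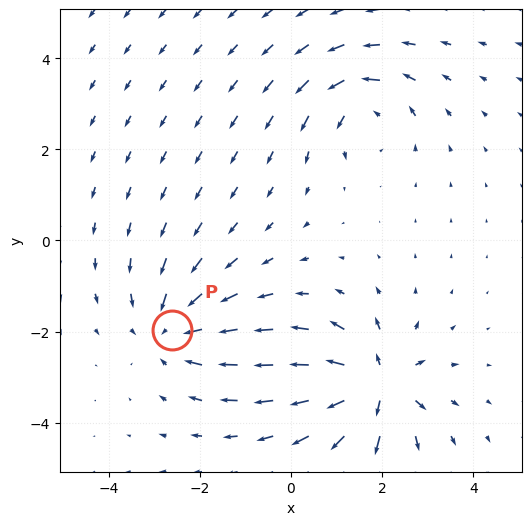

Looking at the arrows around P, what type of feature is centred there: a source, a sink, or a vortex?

At P (-2.6, -2.0) the arrows converge inward. Divergence about -4, curl ≈0 — negative divergence with near-zero curl is a sink.

sink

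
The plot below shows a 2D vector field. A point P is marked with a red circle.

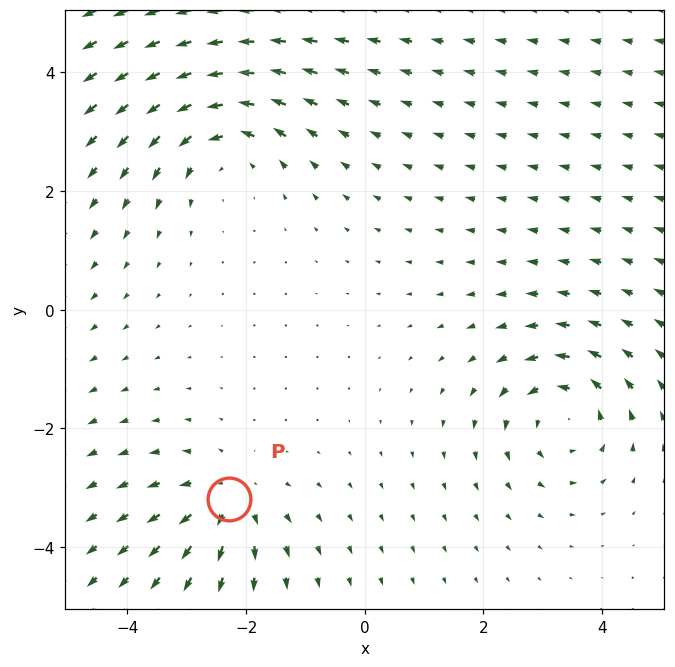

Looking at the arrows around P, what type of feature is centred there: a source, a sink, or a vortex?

At P (-2.3, -3.2) the arrows spread outward. Divergence about +3, curl ≈0 — positive divergence with near-zero curl is a source.

source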